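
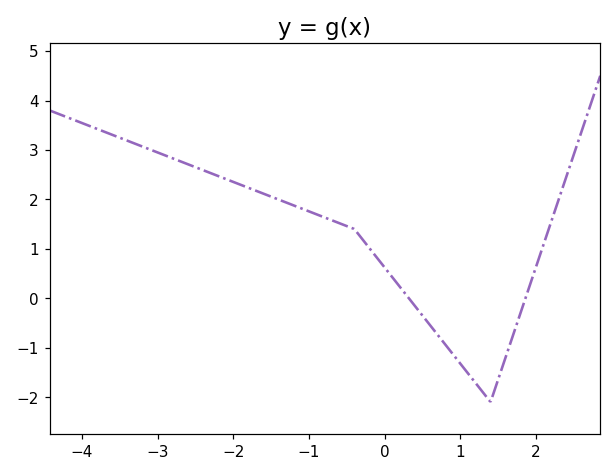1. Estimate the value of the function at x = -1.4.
2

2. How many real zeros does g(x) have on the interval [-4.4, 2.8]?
2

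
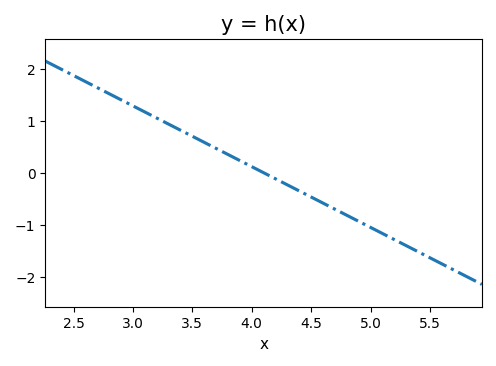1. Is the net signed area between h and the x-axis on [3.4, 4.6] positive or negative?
positive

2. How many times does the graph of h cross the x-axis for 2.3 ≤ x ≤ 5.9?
1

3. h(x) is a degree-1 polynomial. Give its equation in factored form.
y = -1.17(x - 4.1)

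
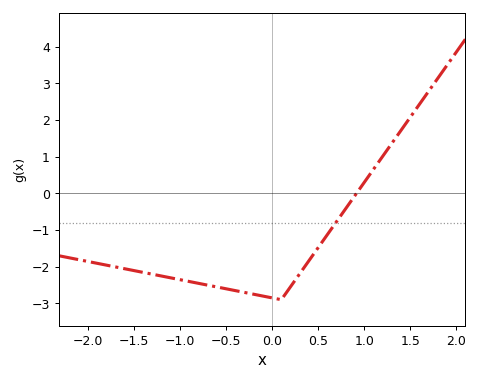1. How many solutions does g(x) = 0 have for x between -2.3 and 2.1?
1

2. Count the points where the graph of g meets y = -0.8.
1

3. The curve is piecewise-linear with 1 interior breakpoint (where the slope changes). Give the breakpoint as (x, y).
(0.1, -2.9)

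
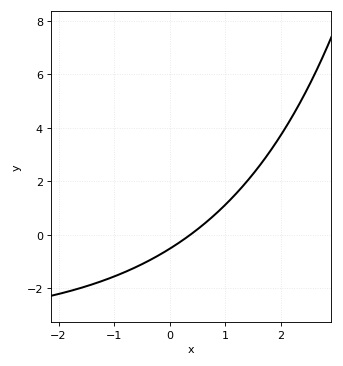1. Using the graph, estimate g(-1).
-1.56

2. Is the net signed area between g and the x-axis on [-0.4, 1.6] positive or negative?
positive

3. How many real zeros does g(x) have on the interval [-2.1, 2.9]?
1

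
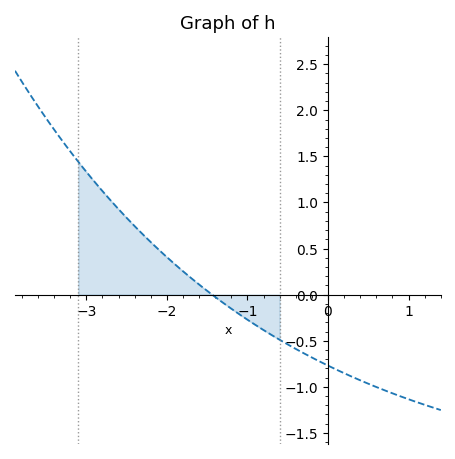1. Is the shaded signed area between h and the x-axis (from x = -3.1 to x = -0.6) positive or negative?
positive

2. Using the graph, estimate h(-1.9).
0.329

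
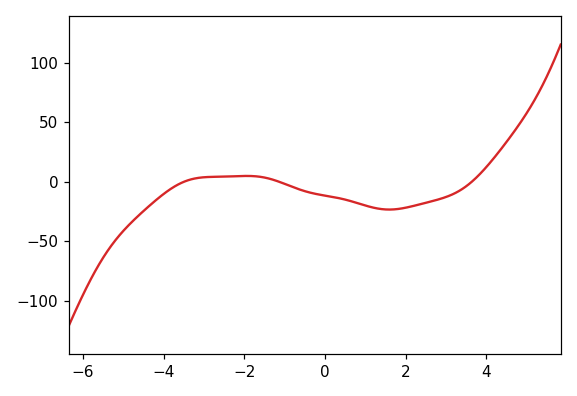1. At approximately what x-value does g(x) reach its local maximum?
-1.94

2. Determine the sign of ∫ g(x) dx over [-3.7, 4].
negative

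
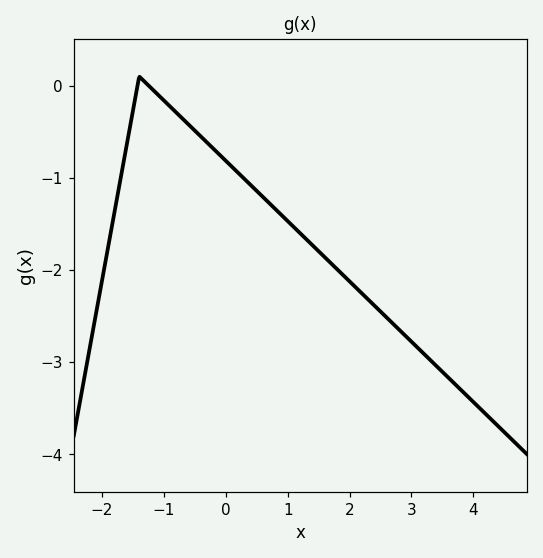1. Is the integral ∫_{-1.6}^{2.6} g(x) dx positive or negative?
negative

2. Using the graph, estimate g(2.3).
-2.3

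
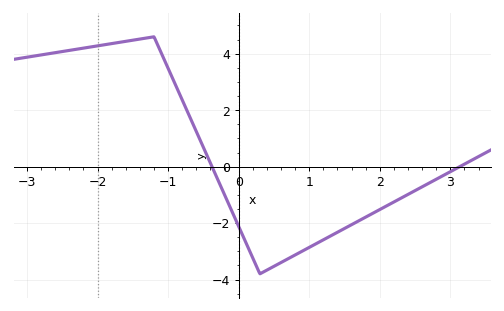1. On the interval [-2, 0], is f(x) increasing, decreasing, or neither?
neither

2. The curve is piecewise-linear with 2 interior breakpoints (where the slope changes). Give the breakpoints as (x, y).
(-1.2, 4.6); (0.3, -3.8)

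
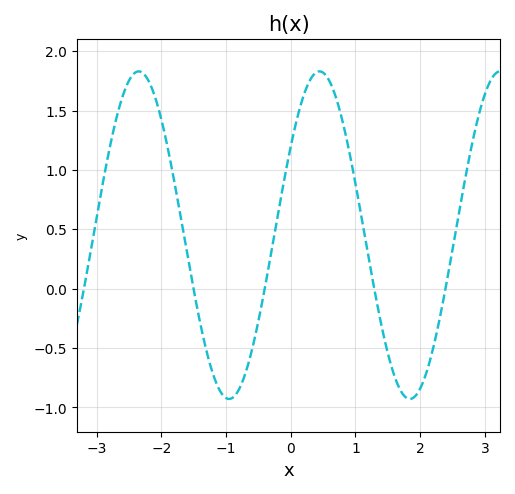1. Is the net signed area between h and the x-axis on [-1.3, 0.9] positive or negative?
positive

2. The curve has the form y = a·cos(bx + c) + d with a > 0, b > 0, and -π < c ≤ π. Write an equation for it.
y = 1.38cos(2.25x - 1) + 0.45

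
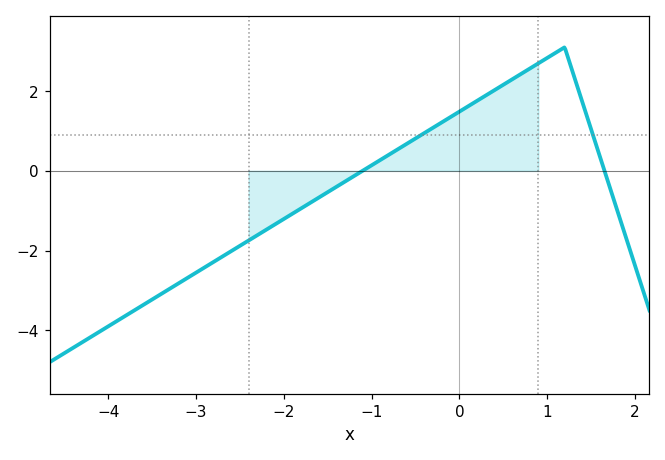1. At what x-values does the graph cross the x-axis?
-1.1, 1.7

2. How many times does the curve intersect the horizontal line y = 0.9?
2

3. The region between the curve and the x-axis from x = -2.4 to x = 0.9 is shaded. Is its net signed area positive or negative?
positive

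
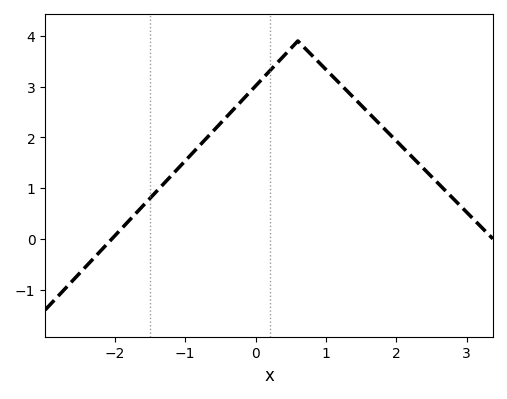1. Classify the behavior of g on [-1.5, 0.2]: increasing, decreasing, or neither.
increasing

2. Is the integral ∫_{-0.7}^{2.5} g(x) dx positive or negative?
positive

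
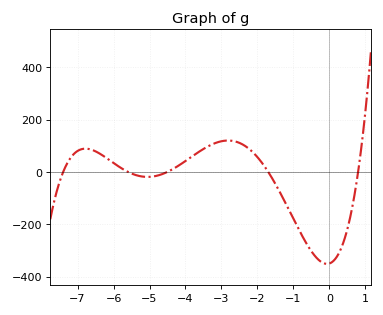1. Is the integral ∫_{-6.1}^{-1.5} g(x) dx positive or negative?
positive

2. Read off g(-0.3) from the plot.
-340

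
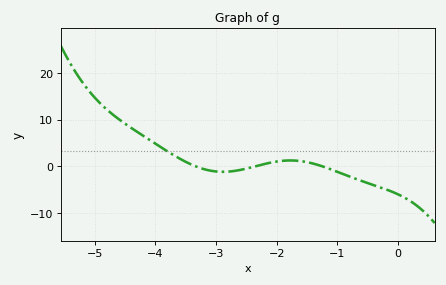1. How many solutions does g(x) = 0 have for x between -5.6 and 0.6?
3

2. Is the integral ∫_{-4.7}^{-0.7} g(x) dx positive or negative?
positive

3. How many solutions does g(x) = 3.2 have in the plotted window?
1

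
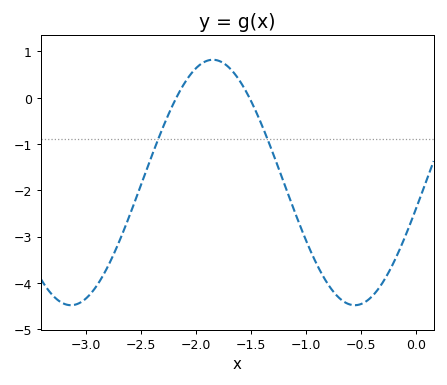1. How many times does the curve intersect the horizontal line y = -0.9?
2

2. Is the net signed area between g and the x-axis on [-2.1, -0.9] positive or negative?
negative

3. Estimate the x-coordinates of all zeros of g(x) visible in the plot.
-2.2, -1.5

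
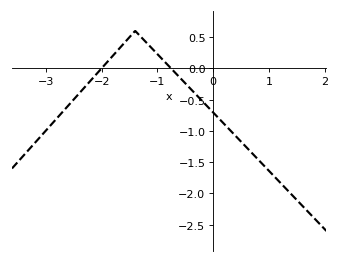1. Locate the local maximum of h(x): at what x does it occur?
-1.4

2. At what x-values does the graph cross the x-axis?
-2, -0.756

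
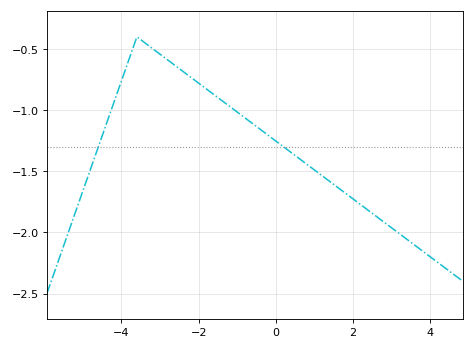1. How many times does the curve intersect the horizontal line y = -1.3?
2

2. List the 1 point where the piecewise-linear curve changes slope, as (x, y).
(-3.6, -0.4)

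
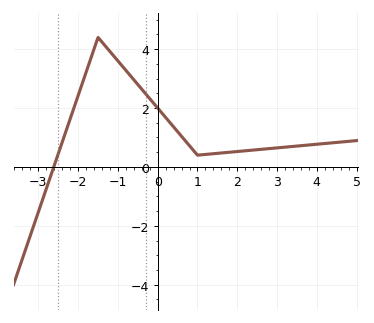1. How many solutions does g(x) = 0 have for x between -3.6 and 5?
1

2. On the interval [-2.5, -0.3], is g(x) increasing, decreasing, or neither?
neither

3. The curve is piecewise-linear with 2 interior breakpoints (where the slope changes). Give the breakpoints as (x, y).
(-1.5, 4.4); (1, 0.4)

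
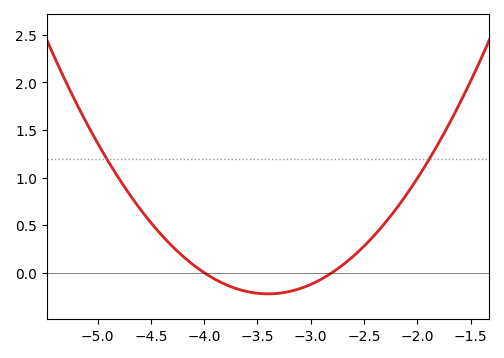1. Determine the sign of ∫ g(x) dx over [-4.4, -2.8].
negative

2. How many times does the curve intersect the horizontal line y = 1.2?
2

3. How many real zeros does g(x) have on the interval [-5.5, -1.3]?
2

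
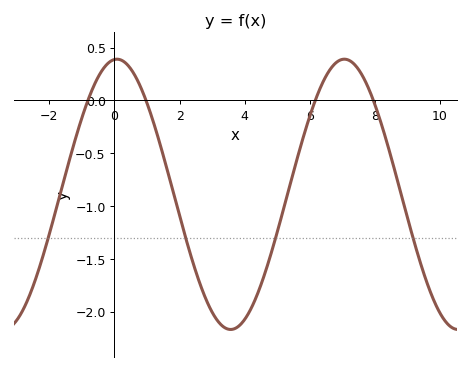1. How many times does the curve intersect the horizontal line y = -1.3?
4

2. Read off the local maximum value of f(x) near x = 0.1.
0.39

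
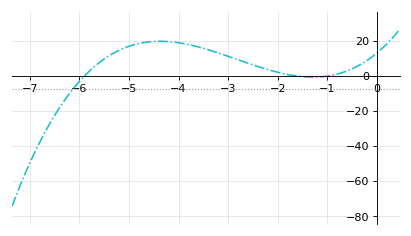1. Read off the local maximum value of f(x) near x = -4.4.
20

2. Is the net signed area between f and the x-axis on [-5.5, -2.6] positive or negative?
positive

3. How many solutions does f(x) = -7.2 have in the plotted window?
1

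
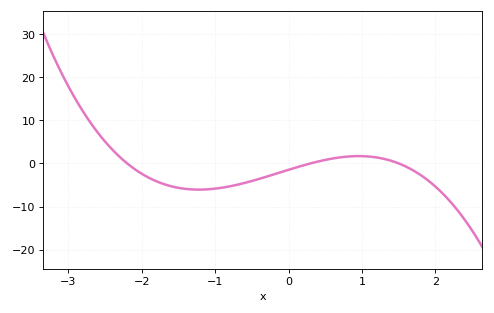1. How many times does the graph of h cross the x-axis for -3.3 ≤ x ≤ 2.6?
3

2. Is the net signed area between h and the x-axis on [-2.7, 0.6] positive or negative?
negative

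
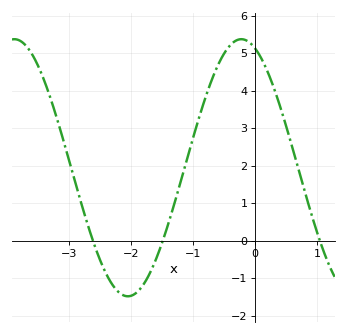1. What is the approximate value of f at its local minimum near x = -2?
-1.48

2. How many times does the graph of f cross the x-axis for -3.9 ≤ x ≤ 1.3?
3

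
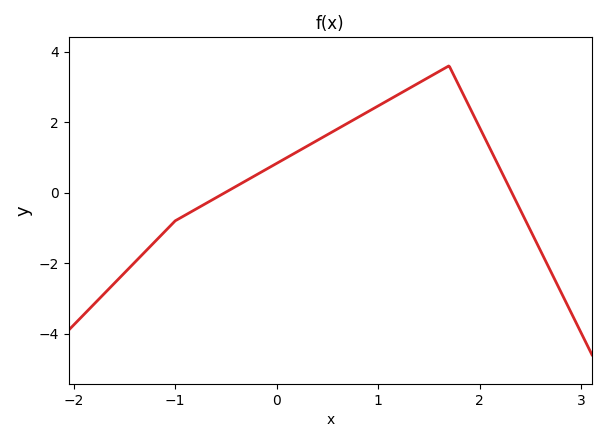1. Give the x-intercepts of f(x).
-0.509, 2.32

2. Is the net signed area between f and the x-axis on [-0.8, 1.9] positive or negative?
positive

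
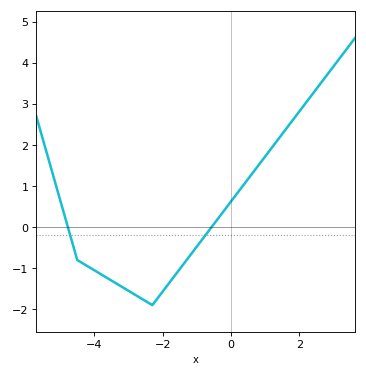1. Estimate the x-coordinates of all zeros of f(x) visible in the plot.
-4.8, -0.6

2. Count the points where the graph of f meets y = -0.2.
2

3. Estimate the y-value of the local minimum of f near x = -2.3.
-1.9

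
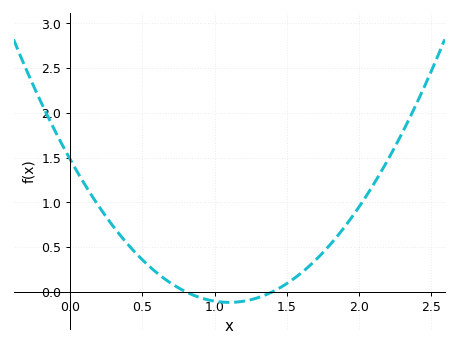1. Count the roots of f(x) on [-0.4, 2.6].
2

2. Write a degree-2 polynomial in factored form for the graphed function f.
y = 1.32(x - 0.8)(x - 1.4)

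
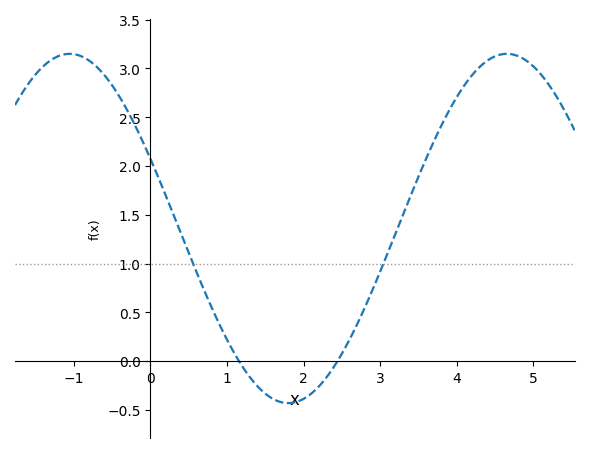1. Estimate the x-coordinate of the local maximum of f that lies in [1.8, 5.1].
4.66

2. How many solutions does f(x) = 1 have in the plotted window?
2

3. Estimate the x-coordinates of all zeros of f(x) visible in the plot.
1.16, 2.44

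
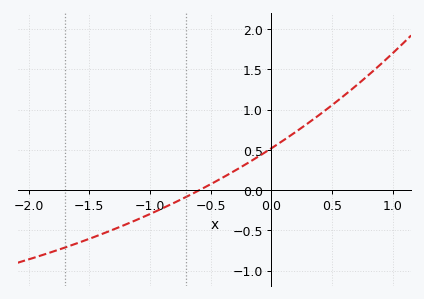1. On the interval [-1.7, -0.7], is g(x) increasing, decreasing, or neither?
increasing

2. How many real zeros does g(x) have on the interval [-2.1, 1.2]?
1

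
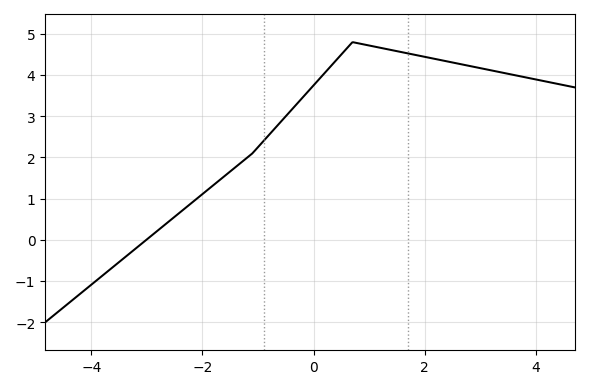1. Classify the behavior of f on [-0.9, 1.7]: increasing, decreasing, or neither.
neither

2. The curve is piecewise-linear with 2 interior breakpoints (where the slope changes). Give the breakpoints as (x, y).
(-1.1, 2.1); (0.7, 4.8)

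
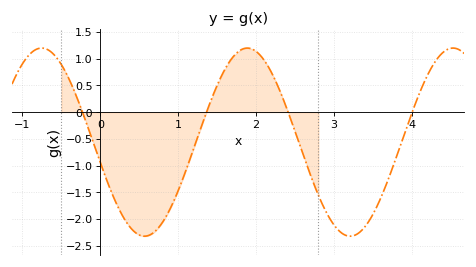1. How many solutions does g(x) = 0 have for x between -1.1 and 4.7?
4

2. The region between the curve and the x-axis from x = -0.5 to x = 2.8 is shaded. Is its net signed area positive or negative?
negative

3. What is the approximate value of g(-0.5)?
0.891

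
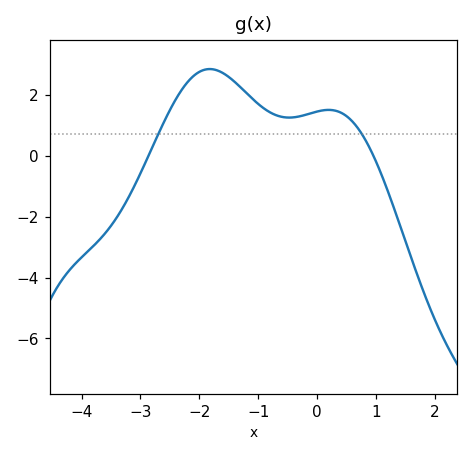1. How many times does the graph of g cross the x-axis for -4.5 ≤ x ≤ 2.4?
2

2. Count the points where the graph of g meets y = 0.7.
2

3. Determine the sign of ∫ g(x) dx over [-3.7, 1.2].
positive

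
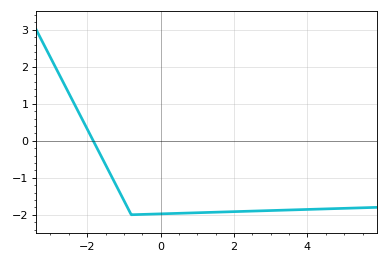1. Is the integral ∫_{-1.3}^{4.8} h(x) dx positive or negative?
negative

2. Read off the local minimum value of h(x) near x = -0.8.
-2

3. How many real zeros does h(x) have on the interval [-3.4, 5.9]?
1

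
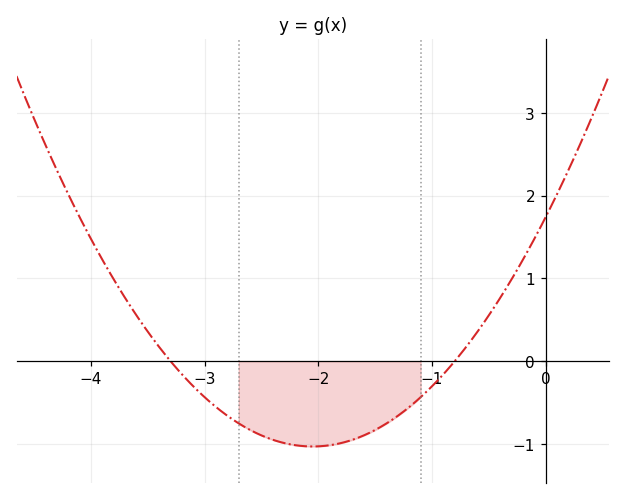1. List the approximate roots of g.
-3.3, -0.8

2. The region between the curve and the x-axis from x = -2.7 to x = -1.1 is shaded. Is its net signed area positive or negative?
negative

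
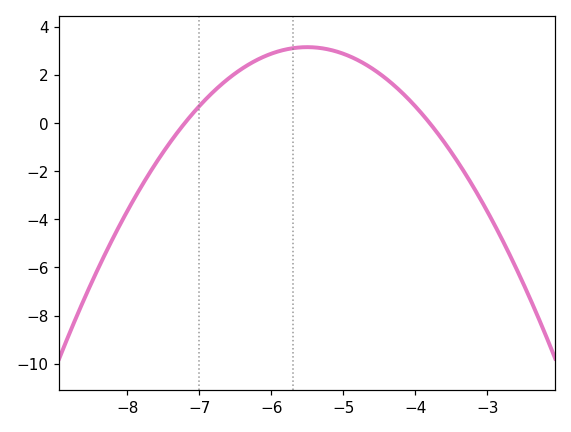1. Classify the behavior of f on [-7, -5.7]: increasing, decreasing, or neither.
increasing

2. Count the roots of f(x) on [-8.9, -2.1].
2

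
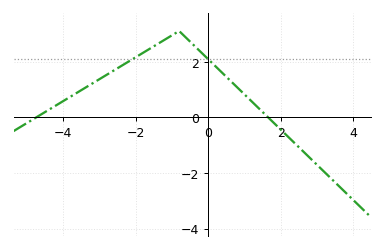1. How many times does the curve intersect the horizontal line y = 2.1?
2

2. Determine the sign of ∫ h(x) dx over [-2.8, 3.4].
positive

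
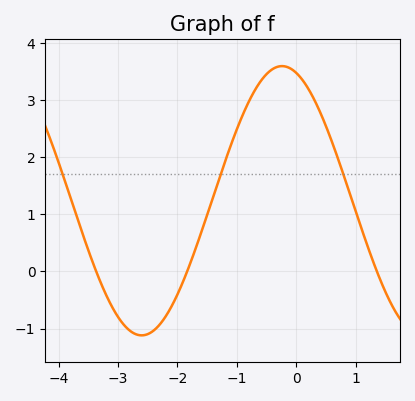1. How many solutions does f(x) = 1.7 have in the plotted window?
3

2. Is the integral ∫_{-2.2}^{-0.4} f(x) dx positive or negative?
positive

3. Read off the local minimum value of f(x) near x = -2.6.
-1.12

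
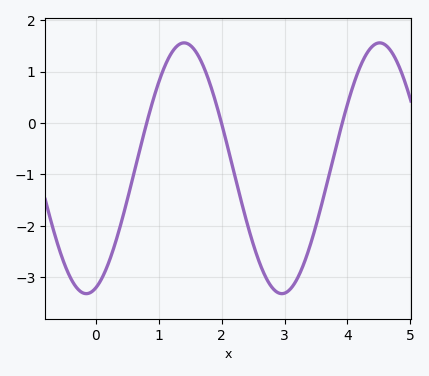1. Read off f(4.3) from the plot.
1.34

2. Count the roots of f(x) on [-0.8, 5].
3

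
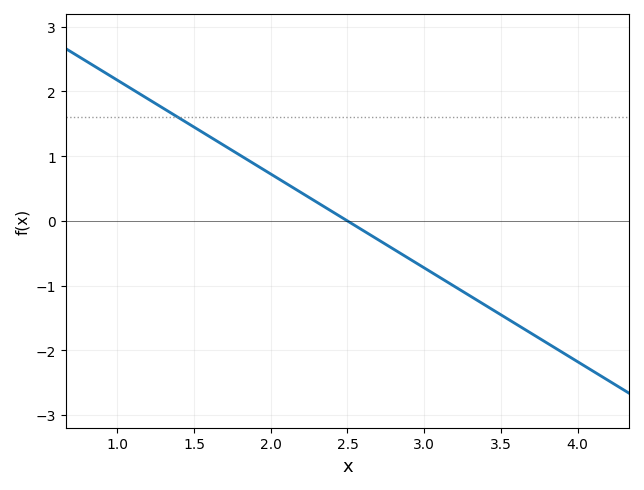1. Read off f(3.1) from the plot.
-0.9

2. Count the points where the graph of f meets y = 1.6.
1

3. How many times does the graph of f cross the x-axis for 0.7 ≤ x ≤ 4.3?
1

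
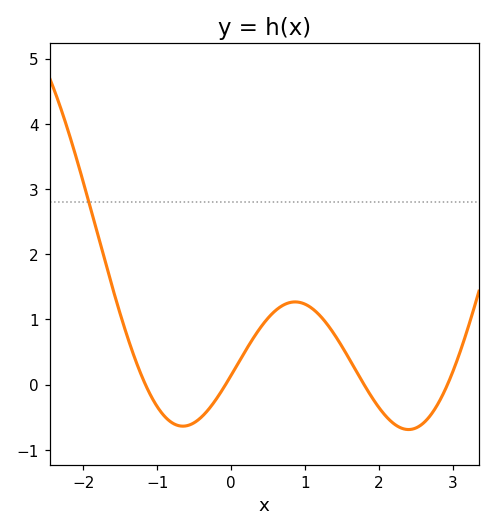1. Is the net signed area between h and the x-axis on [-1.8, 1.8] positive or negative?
positive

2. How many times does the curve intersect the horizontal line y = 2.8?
1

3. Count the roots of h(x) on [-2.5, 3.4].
4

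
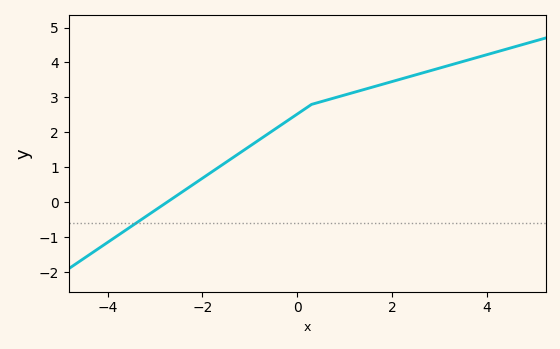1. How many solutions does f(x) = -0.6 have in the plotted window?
1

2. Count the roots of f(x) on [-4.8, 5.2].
1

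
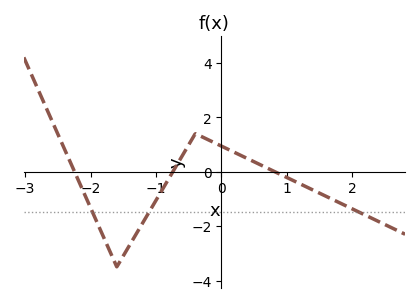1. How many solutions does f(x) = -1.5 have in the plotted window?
3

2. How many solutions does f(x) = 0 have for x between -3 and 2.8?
3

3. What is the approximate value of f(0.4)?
0.4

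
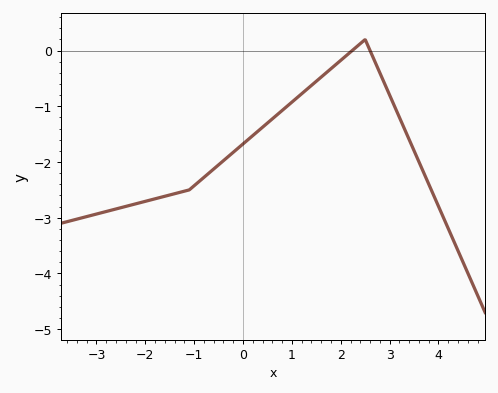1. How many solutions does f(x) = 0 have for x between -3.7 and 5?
2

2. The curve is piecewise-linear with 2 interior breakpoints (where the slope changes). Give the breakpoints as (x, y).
(-1.1, -2.5); (2.5, 0.2)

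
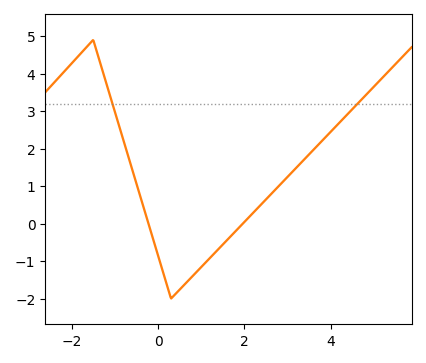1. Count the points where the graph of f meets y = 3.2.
2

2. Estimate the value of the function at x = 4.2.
2.7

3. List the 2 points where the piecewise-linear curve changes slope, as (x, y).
(-1.5, 4.9); (0.3, -2)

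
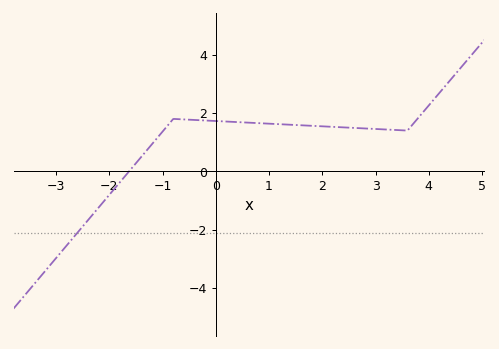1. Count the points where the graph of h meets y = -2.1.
1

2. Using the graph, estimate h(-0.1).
1.8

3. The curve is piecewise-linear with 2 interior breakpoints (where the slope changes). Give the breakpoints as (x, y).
(-0.8, 1.8); (3.6, 1.4)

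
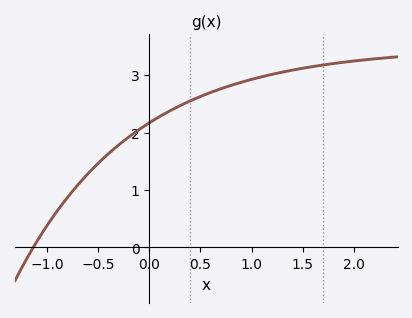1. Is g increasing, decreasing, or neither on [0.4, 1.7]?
increasing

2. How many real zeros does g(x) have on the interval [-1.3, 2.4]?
1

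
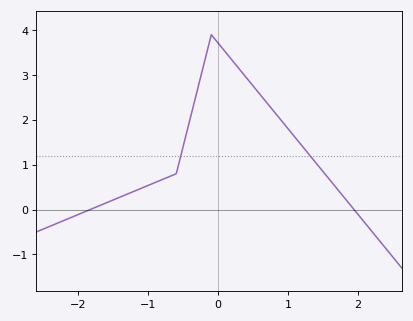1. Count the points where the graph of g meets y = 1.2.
2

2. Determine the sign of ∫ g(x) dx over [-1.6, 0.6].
positive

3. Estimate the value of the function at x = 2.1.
-0.299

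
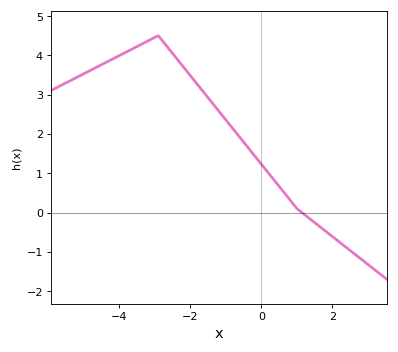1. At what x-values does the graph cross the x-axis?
1.2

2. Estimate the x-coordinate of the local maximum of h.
-2.8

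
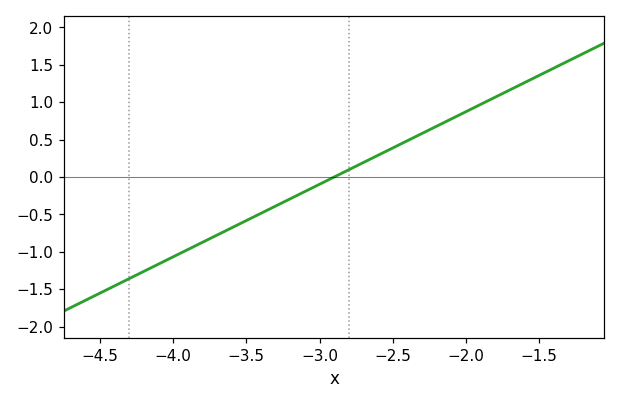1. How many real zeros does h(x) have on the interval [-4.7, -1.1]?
1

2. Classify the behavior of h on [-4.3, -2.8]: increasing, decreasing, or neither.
increasing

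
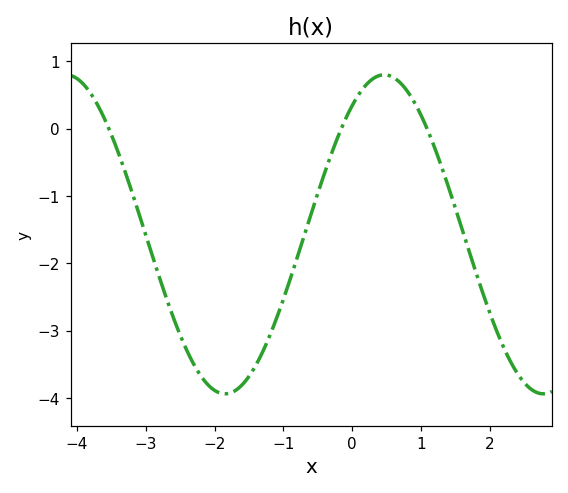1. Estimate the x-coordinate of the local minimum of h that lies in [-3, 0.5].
-1.85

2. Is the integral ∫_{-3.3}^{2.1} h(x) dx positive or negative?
negative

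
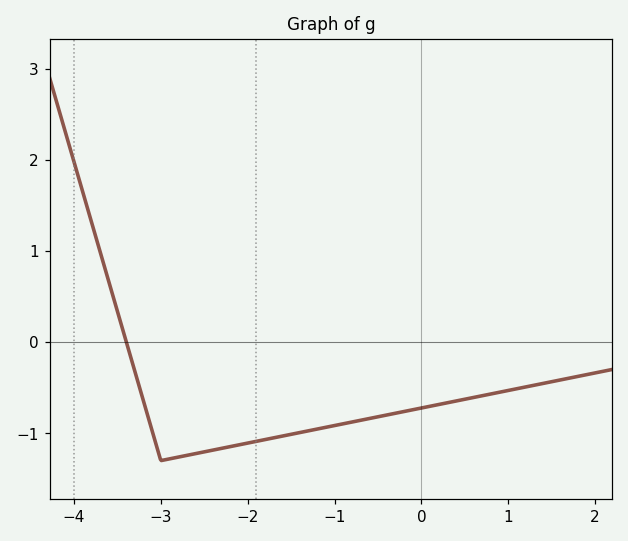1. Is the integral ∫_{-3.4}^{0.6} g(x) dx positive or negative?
negative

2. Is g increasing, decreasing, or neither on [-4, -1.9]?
neither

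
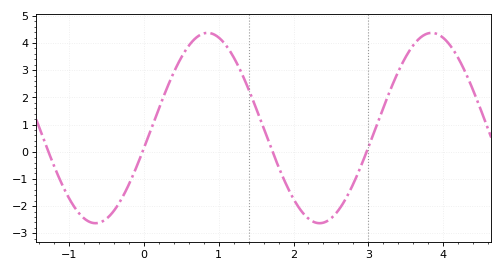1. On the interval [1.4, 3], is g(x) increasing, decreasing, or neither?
neither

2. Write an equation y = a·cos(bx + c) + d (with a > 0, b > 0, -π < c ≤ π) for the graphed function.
y = 3.5cos(2.1x - 1.79) + 0.87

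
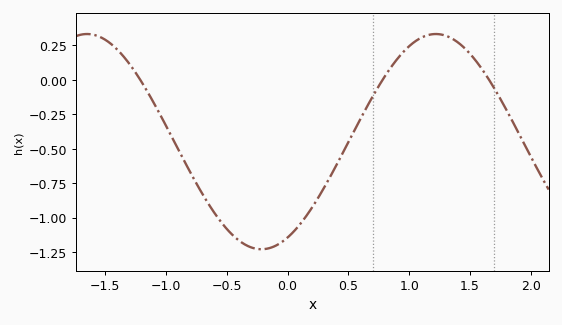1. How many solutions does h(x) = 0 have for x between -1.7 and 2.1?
3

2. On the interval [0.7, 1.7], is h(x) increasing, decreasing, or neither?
neither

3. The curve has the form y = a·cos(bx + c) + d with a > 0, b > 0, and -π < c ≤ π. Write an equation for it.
y = 0.78cos(2.19x - 2.67) - 0.45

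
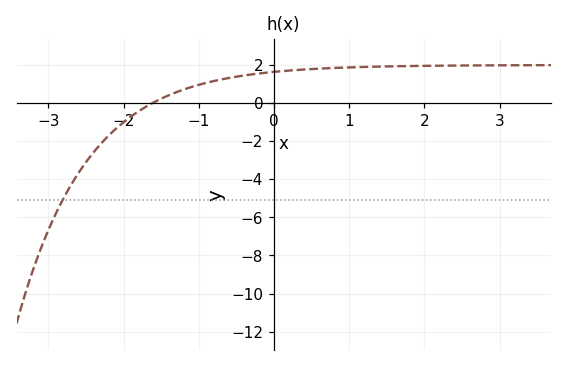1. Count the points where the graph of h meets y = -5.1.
1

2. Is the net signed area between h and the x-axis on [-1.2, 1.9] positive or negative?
positive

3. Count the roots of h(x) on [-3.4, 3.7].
1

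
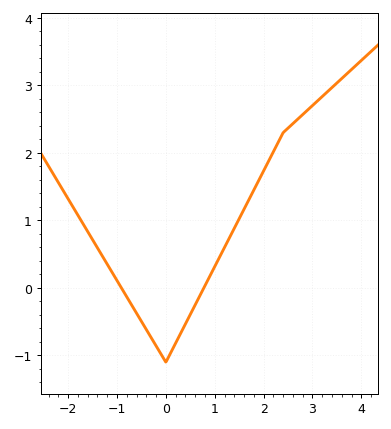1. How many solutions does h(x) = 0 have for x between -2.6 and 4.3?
2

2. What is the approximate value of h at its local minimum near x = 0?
-1.1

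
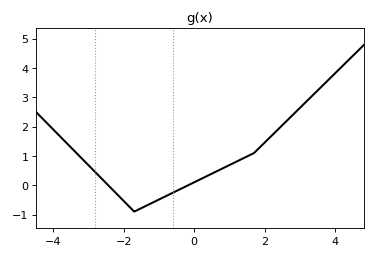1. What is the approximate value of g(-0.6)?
-0.3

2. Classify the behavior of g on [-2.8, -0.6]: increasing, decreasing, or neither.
neither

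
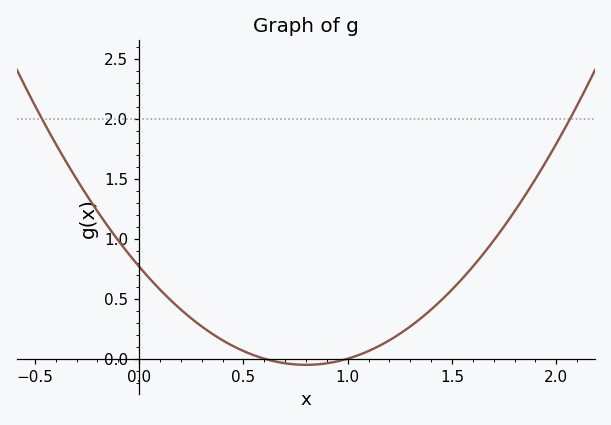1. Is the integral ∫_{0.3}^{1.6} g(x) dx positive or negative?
positive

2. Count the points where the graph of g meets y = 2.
2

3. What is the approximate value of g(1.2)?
0.154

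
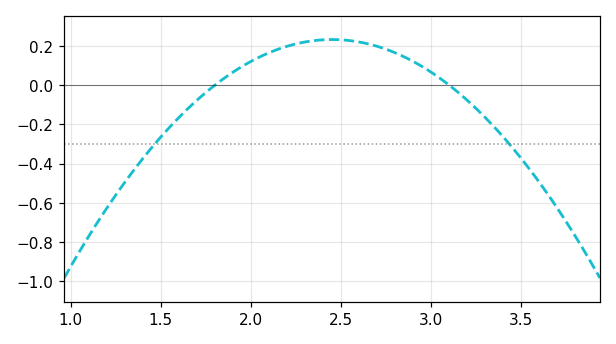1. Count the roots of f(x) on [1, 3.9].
2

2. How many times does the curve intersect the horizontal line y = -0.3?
2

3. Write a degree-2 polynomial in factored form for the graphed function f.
y = -0.55(x - 1.8)(x - 3.1)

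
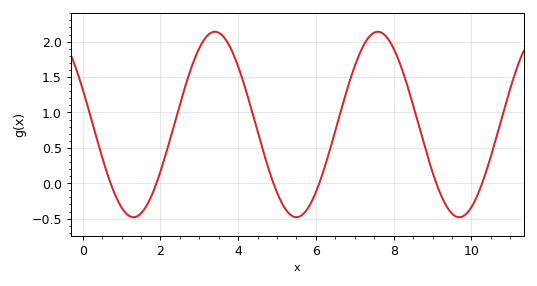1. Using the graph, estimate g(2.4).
0.9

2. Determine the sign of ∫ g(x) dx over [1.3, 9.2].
positive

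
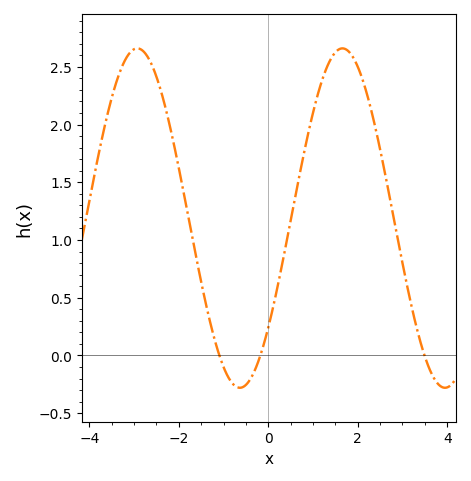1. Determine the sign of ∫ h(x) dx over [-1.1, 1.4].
positive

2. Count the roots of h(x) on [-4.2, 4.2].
3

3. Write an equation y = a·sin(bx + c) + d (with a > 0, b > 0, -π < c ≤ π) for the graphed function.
y = 1.47sin(1.4x - 0.7) + 1.19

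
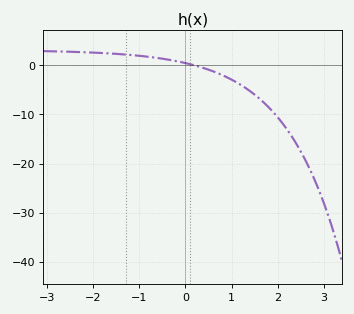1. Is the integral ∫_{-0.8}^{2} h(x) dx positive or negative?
negative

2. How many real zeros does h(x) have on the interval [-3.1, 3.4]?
1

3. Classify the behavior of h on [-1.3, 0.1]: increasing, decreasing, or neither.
decreasing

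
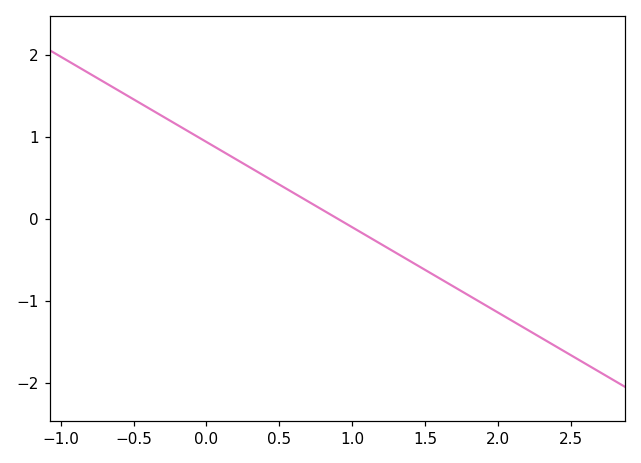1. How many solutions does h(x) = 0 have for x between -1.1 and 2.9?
1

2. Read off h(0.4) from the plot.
0.5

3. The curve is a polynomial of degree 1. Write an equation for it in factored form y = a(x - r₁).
y = -1.04(x - 0.9)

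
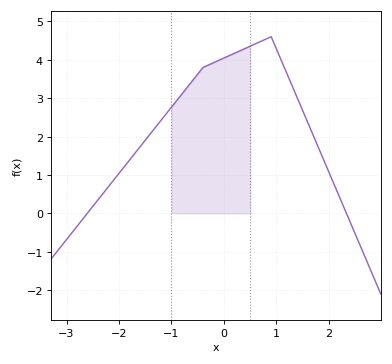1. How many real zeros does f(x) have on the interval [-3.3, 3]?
2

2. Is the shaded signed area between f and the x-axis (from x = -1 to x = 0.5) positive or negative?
positive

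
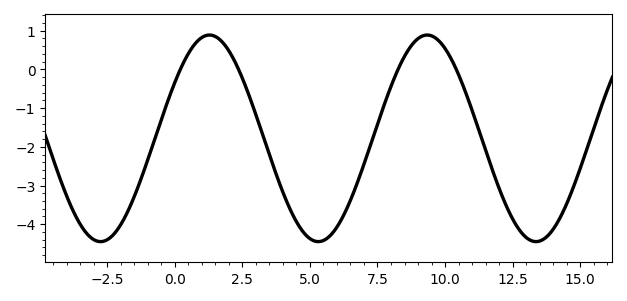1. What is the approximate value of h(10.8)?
-0.7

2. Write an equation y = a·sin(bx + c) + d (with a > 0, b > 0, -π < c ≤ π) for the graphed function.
y = 2.67sin(0.78x + 0.57) - 1.78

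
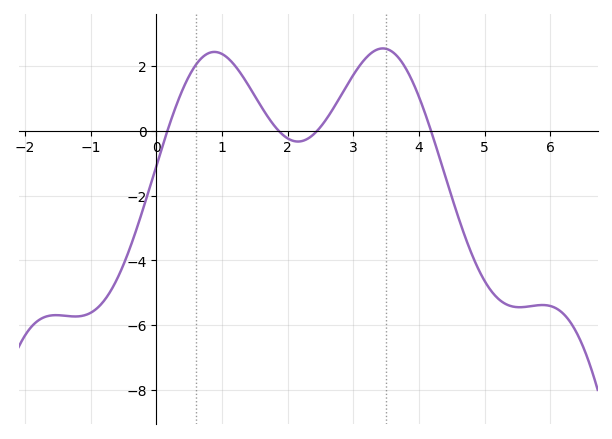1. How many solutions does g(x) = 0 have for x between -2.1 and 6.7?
4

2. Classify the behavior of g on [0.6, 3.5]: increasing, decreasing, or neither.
neither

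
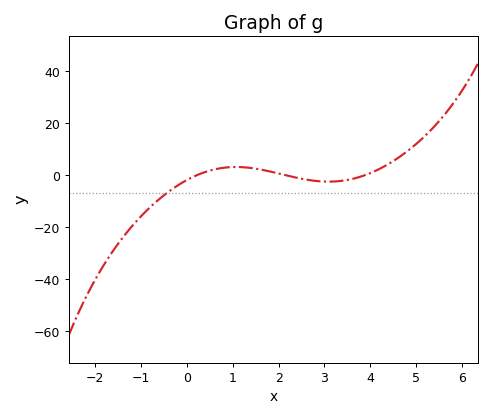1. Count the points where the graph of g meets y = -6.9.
1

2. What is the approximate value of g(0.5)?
2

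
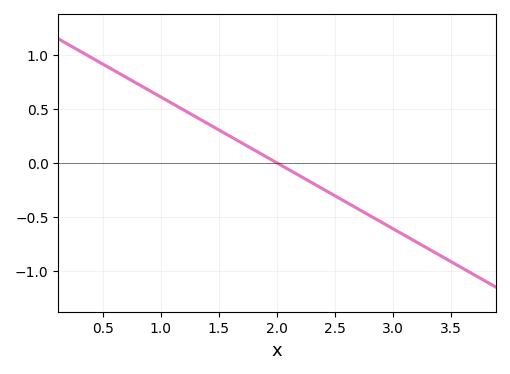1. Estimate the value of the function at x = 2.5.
-0.305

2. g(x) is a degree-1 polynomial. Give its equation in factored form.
y = -0.61(x - 2)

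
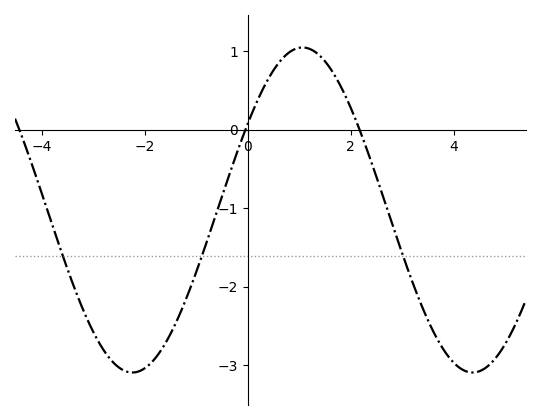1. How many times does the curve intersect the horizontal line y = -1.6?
3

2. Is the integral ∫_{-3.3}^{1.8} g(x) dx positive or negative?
negative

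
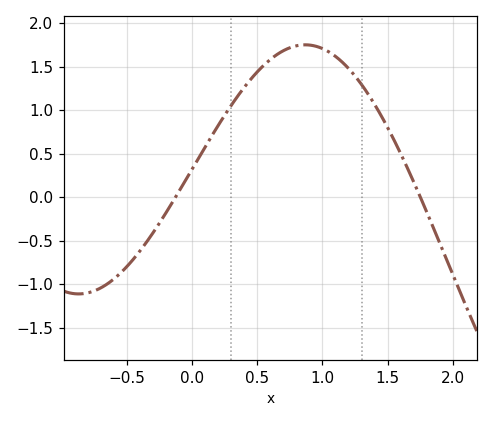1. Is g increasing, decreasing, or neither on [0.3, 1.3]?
neither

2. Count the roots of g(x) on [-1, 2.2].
2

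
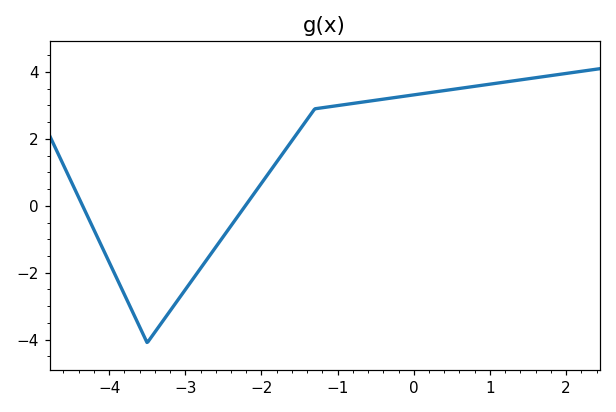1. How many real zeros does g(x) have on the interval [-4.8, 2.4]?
2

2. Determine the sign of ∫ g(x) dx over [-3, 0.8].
positive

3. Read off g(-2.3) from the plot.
-0.2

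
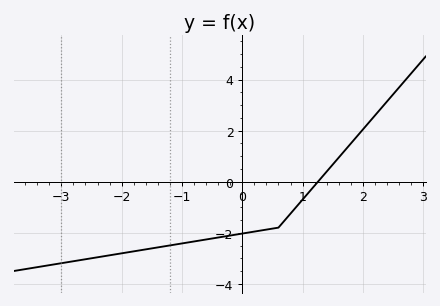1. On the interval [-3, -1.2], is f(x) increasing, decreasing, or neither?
increasing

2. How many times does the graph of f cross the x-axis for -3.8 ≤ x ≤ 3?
1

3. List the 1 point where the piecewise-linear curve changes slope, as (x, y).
(0.6, -1.8)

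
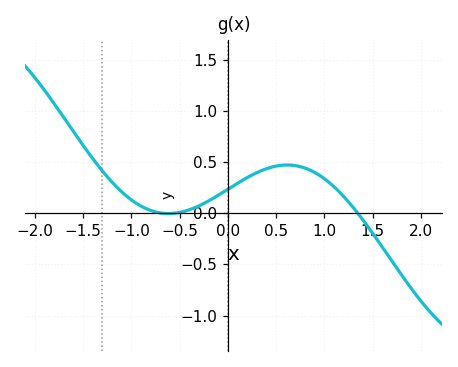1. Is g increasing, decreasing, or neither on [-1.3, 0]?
neither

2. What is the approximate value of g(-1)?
0.13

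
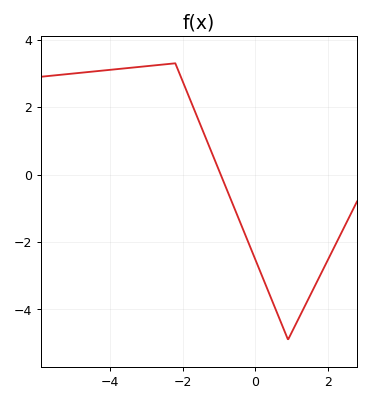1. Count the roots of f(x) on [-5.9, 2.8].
1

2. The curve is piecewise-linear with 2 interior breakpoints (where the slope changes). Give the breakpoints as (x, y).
(-2.2, 3.3); (0.9, -4.9)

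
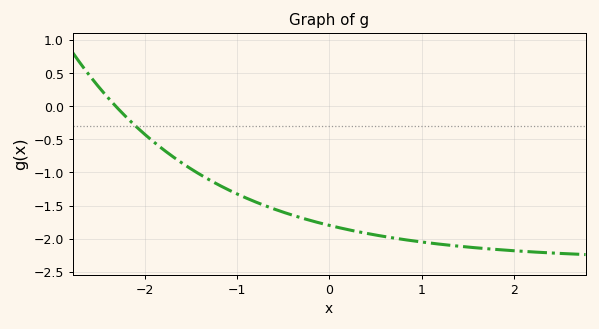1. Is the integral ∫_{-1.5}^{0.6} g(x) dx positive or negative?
negative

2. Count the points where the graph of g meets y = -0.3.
1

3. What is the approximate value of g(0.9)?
-2.03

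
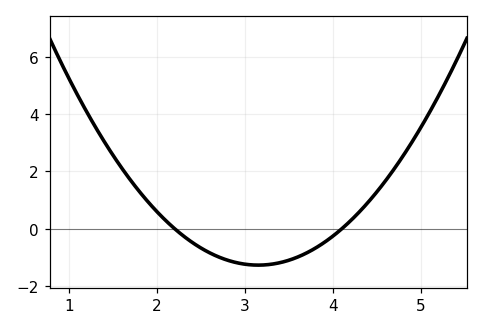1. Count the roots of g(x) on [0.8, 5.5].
2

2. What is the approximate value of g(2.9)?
-1.2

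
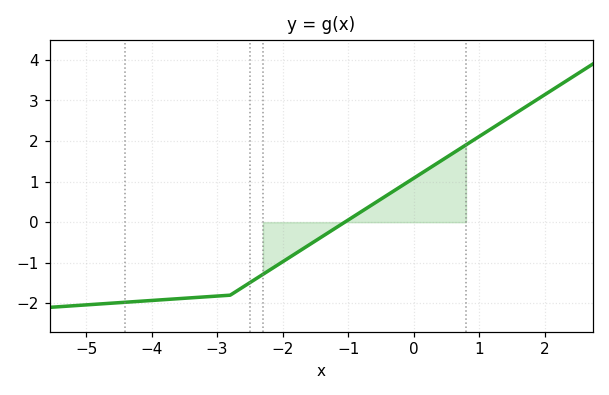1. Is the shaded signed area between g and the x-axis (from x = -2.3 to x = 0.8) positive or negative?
positive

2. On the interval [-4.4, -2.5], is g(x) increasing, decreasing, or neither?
increasing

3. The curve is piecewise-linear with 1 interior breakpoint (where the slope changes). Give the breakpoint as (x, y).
(-2.8, -1.8)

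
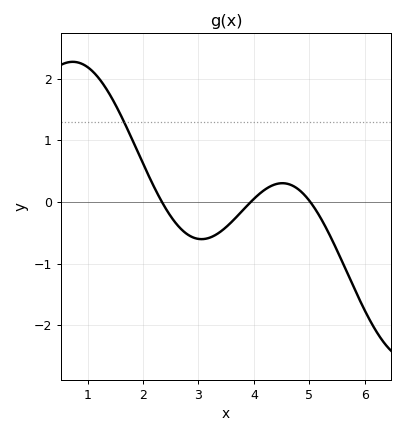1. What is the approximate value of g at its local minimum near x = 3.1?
-0.6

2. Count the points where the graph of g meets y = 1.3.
1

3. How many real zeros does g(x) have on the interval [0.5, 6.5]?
3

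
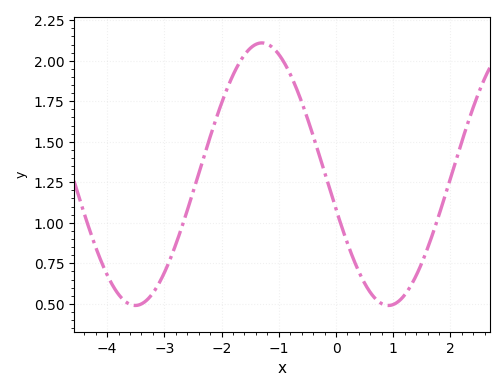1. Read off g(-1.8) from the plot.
1.91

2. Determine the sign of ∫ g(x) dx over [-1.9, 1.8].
positive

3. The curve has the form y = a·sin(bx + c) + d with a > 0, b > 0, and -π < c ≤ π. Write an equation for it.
y = 0.81sin(1.42x - 2.87) + 1.3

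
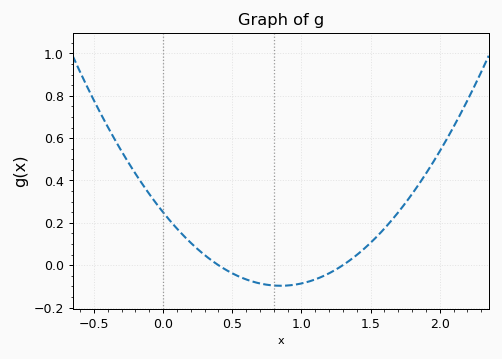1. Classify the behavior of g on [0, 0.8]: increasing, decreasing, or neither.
decreasing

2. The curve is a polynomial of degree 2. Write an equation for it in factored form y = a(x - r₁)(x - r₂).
y = 0.48(x - 0.4)(x - 1.3)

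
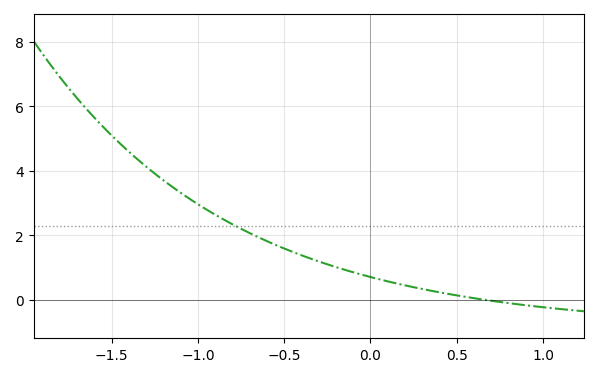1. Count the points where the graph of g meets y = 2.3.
1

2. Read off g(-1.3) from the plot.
4.2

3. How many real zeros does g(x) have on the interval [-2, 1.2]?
1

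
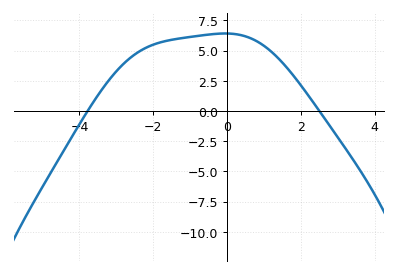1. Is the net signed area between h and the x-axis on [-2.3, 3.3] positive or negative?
positive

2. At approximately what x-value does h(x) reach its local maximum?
-0.051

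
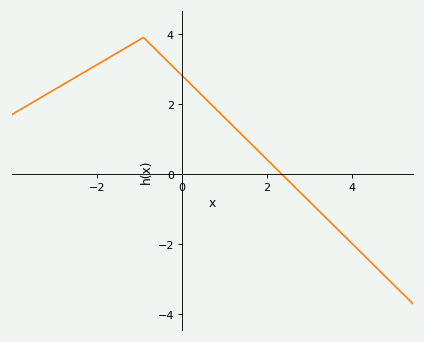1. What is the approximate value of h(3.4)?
-1.2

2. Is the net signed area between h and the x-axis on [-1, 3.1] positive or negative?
positive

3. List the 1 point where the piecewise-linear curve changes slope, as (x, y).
(-0.9, 3.9)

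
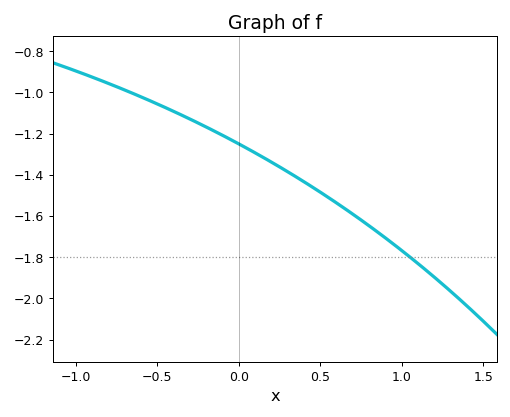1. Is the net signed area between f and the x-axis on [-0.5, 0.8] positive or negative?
negative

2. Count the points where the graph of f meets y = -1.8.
1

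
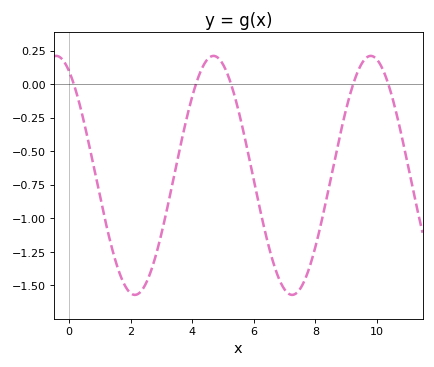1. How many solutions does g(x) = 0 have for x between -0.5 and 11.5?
5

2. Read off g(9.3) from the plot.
0.05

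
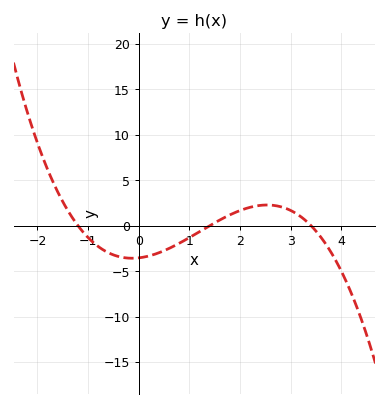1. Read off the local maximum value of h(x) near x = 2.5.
2.27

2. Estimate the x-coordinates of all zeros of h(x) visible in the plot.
-1.2, 1.4, 3.4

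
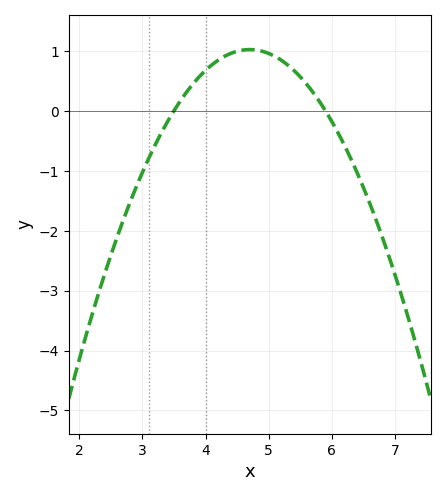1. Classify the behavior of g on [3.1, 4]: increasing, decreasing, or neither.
increasing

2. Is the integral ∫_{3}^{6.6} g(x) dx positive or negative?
positive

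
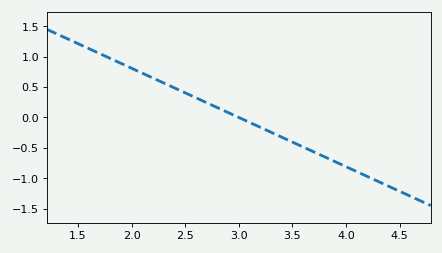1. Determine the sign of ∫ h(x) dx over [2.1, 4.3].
negative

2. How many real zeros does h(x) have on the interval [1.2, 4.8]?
1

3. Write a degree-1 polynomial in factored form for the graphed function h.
y = -0.81(x - 3)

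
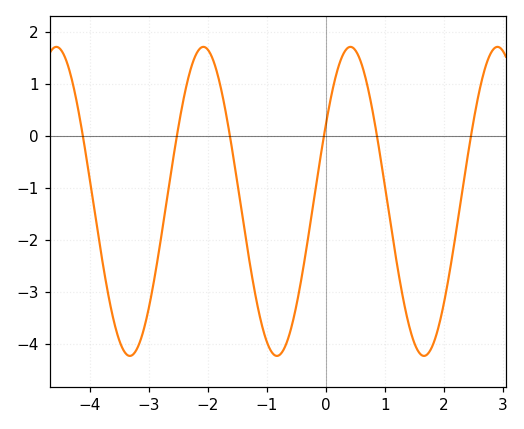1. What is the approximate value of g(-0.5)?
-3.26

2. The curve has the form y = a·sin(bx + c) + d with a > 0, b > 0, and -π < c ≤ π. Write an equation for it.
y = 2.97sin(2.52x + 0.52) - 1.26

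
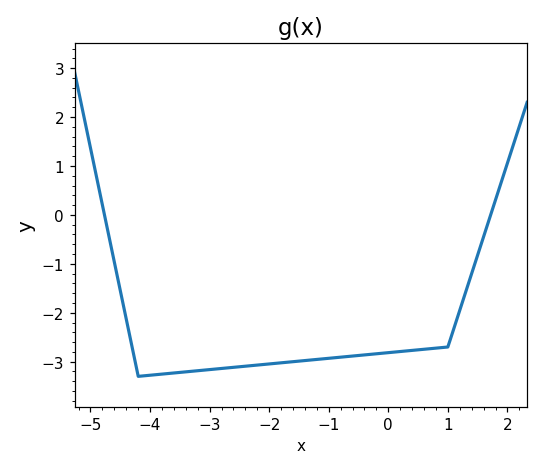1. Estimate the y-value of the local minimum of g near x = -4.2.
-3.3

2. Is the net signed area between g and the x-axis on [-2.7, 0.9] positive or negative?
negative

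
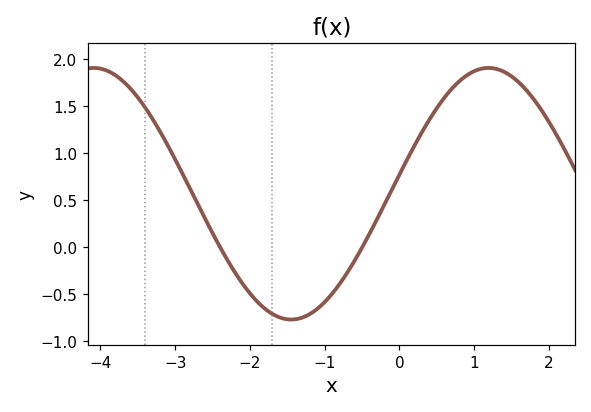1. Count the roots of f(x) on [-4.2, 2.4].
2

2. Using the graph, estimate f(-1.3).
-0.749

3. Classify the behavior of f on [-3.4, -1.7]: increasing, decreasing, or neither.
decreasing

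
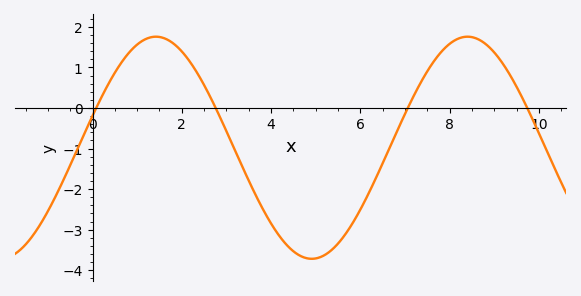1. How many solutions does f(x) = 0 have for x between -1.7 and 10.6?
4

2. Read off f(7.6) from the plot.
1.1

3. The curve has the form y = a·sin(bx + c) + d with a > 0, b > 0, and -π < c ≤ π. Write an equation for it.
y = 2.74sin(0.9x + 0.29) - 0.98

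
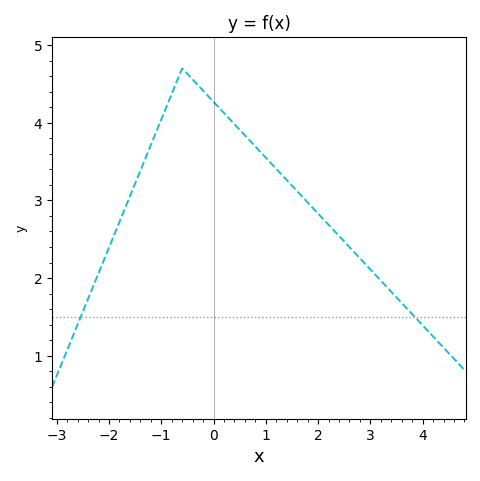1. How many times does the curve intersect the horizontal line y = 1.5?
2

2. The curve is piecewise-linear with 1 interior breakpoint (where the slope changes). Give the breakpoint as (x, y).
(-0.6, 4.7)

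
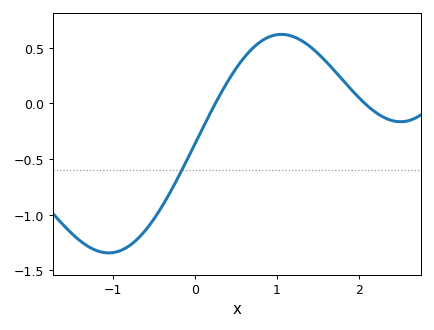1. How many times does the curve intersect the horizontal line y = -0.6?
1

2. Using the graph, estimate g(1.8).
0.2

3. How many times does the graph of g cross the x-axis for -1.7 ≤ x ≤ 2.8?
2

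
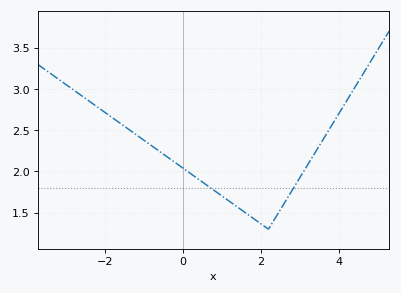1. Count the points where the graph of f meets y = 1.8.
2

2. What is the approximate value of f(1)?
1.7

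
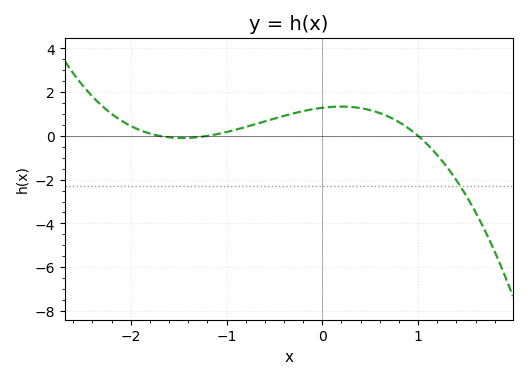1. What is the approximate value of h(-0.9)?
0.287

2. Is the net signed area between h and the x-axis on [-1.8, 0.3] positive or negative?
positive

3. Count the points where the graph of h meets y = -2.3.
1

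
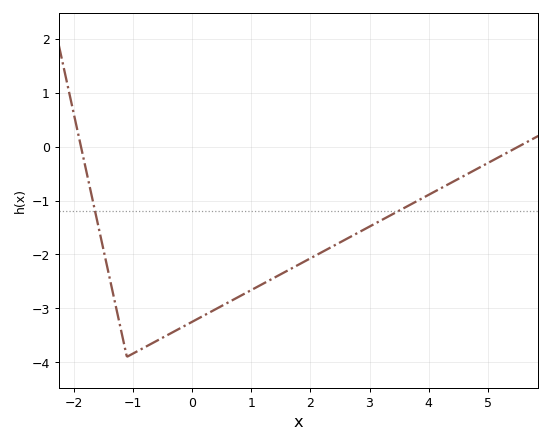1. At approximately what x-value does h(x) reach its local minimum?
-1.1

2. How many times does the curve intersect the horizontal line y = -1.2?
2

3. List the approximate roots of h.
-1.88, 5.51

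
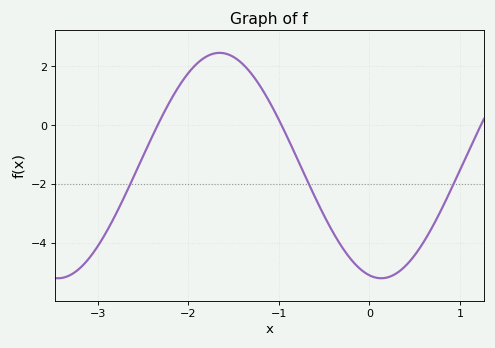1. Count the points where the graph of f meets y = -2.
3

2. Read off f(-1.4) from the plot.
2.08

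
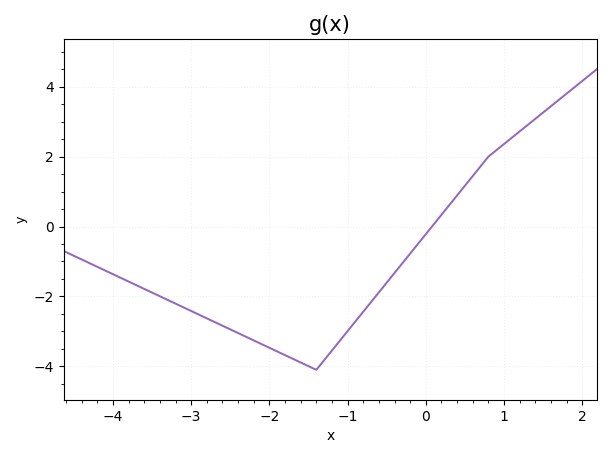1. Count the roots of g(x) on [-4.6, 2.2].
1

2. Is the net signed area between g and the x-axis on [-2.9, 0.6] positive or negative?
negative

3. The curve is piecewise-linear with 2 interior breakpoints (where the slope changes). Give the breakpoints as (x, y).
(-1.4, -4.1); (0.8, 2)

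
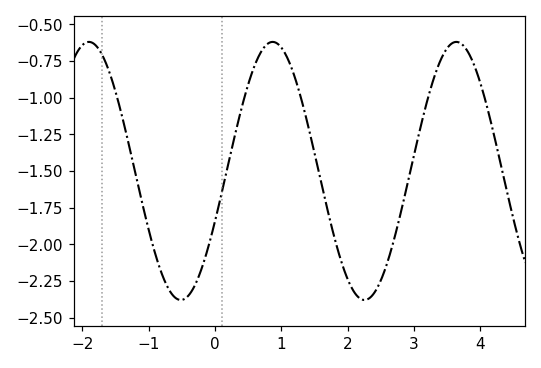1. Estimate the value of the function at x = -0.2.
-2.16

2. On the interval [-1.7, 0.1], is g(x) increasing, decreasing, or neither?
neither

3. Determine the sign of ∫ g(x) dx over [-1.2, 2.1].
negative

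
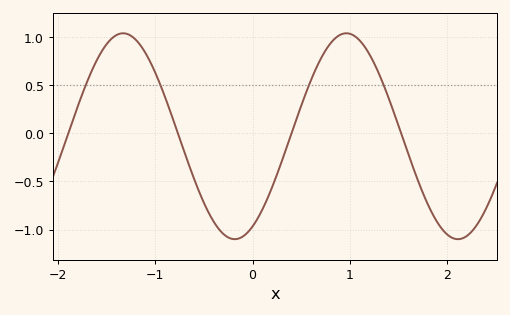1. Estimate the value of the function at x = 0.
-0.969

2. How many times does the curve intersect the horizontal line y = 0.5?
4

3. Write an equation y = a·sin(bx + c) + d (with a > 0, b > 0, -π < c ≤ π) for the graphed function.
y = 1.07sin(2.74x - 1.07) - 0.03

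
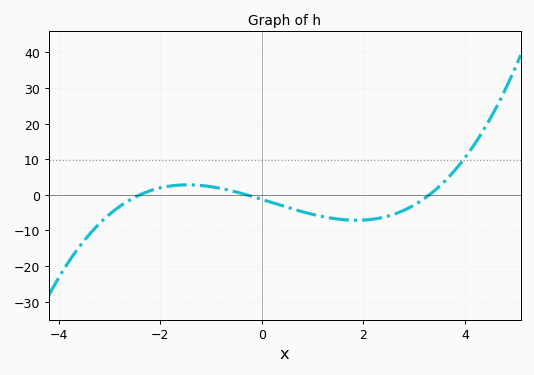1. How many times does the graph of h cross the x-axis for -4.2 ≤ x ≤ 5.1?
3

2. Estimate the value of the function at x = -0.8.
2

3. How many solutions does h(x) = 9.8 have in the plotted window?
1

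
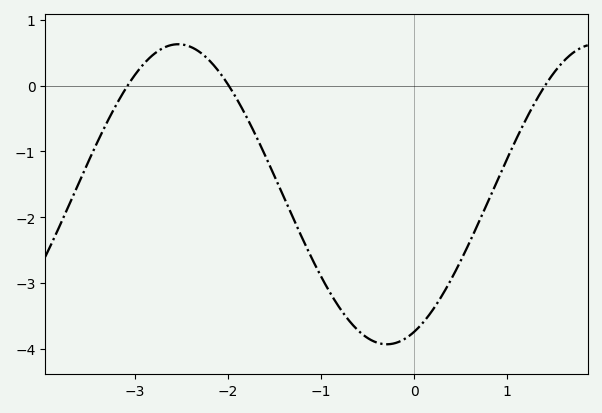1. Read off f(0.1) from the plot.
-3.59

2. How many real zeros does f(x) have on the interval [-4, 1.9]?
3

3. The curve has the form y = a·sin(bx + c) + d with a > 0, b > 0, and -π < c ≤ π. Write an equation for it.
y = 2.28sin(1.4x - 1.16) - 1.65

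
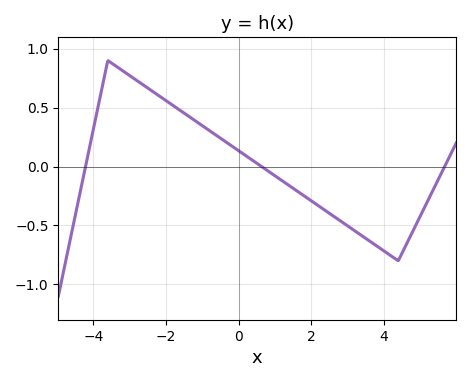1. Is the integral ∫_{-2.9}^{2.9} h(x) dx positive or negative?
positive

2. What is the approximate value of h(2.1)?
-0.3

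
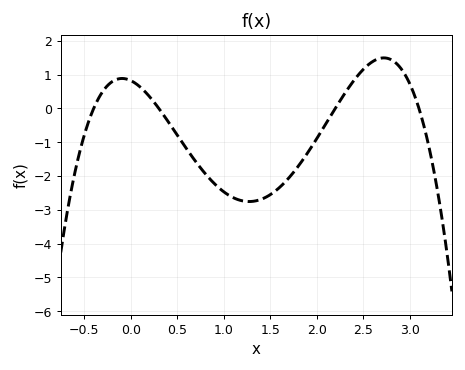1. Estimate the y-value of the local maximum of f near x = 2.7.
1.5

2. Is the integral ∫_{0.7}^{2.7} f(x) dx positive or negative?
negative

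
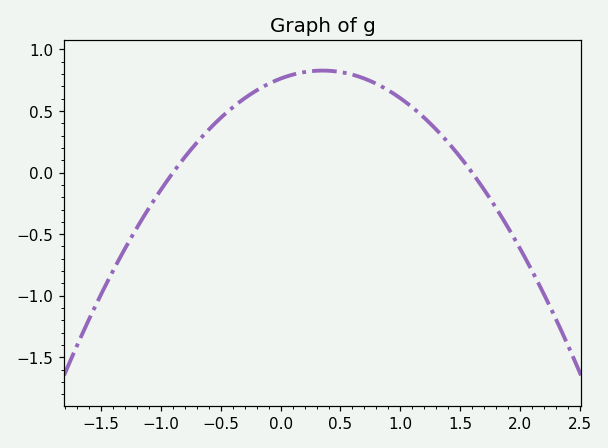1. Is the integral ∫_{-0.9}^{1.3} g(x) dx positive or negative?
positive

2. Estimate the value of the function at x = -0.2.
0.668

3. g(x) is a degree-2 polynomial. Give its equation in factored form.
y = -0.53(x + 0.9)(x - 1.6)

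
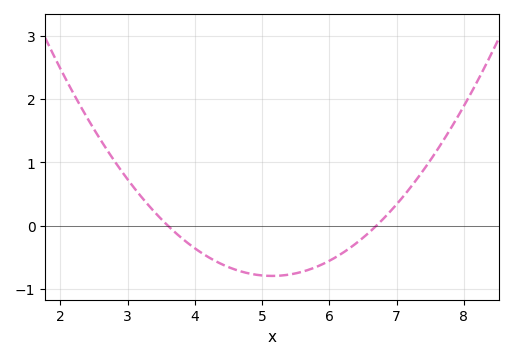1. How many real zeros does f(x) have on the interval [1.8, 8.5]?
2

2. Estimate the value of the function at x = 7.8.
1.52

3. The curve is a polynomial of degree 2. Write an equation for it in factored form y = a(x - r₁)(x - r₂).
y = 0.33(x - 3.6)(x - 6.7)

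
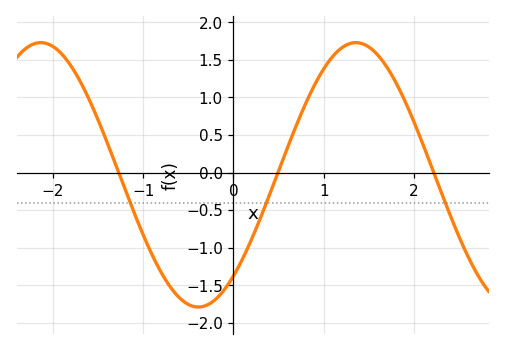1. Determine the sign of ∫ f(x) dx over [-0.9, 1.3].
negative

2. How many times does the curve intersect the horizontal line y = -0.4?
3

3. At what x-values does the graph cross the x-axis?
-1.3, 0.5, 2.2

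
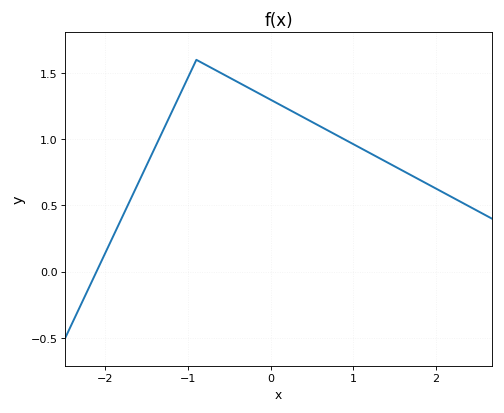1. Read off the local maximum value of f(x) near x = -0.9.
1.6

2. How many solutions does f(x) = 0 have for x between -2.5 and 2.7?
1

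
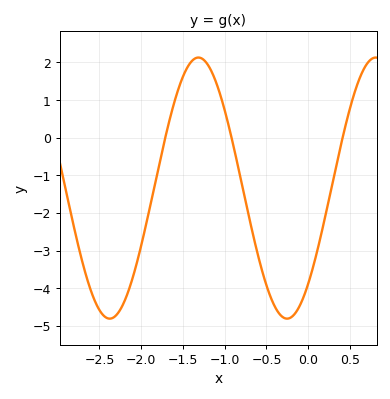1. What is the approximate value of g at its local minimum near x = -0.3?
-4.81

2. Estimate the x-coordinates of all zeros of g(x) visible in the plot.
-1.71, -0.918, 0.411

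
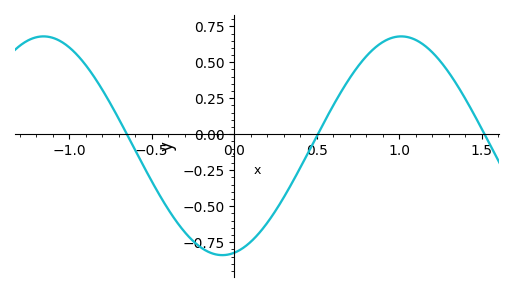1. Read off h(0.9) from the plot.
0.641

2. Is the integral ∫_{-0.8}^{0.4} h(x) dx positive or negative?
negative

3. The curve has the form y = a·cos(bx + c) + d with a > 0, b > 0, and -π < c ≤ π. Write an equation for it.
y = 0.76cos(2.9x - 2.93) - 0.08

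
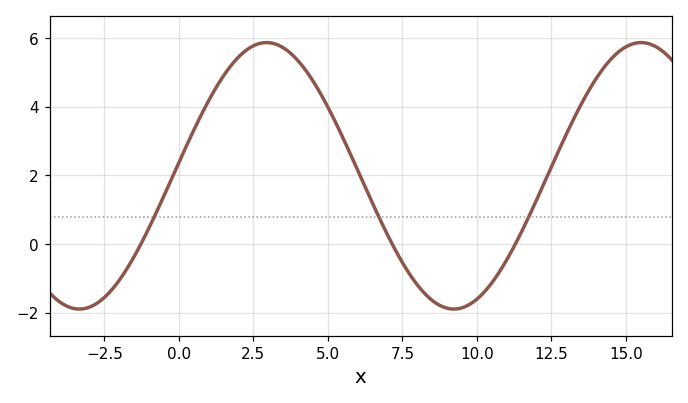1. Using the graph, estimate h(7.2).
-0.063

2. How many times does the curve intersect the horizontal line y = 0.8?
3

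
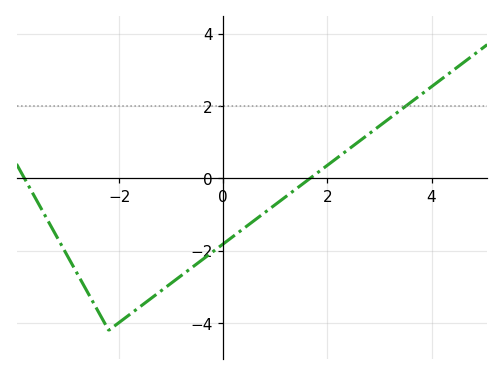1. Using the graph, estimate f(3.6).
2.2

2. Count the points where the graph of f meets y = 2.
1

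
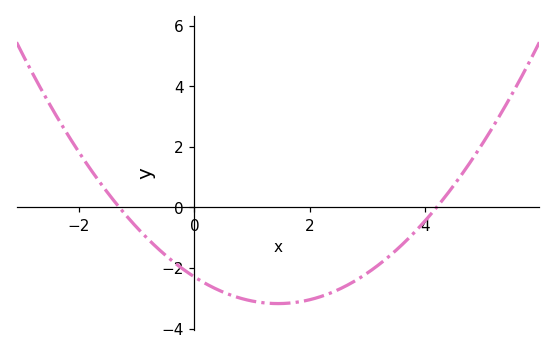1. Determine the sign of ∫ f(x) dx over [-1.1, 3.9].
negative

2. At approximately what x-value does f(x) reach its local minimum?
1.45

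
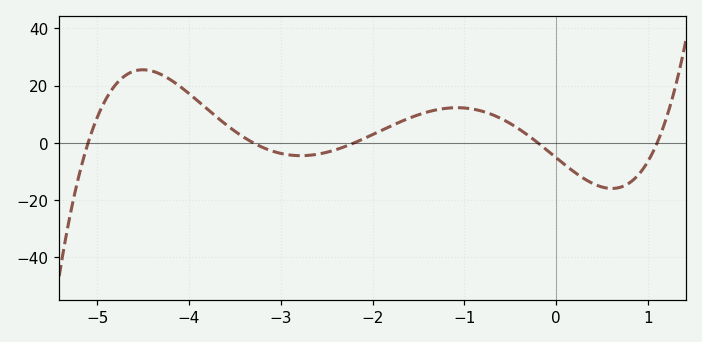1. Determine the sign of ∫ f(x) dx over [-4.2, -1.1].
positive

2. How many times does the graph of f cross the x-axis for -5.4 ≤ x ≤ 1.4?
5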